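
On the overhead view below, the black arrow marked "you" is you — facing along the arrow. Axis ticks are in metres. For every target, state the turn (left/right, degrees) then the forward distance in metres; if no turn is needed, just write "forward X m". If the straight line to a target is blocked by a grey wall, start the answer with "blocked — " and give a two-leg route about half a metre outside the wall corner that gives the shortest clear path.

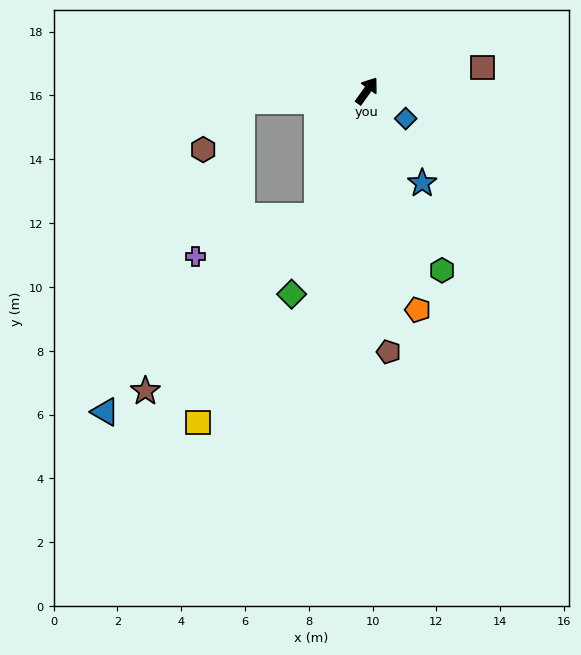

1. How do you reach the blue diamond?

turn right 90°, forward 1.5 m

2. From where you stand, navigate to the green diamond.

turn right 165°, forward 6.8 m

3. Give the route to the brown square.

turn right 43°, forward 3.7 m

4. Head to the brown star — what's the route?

blocked — turn right 166°, forward 4.2 m, then turn right 23°, forward 7.7 m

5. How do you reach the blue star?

turn right 113°, forward 3.4 m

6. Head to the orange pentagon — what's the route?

turn right 131°, forward 7.0 m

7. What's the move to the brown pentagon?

turn right 140°, forward 8.2 m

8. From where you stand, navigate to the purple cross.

blocked — turn right 166°, forward 4.2 m, then turn right 50°, forward 4.0 m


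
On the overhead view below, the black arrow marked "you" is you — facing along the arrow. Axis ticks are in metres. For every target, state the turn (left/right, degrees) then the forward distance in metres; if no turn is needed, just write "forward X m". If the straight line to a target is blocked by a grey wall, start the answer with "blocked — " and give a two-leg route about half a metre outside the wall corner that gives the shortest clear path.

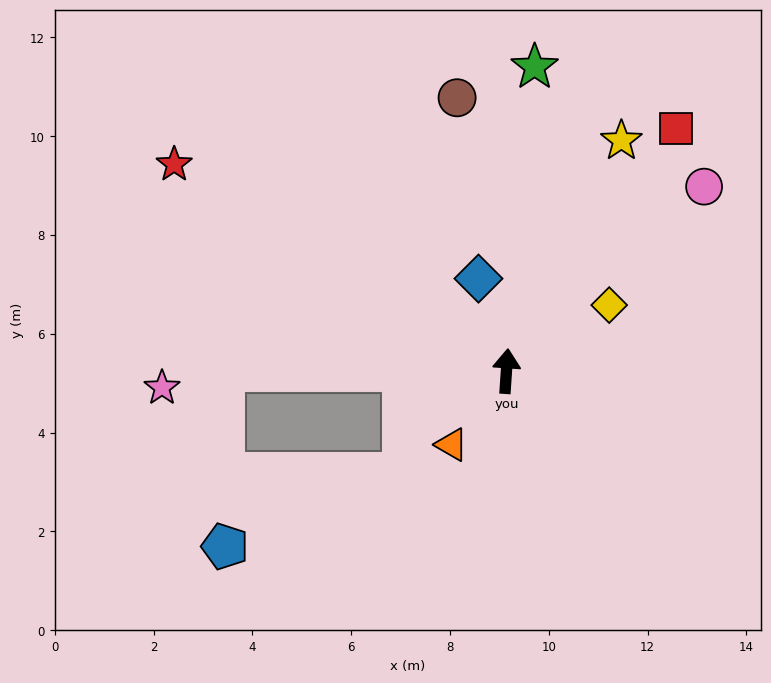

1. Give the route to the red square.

turn right 31°, forward 6.0 m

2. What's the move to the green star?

forward 6.2 m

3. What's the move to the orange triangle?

turn left 147°, forward 1.9 m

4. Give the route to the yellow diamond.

turn right 53°, forward 2.5 m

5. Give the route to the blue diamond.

turn left 21°, forward 2.0 m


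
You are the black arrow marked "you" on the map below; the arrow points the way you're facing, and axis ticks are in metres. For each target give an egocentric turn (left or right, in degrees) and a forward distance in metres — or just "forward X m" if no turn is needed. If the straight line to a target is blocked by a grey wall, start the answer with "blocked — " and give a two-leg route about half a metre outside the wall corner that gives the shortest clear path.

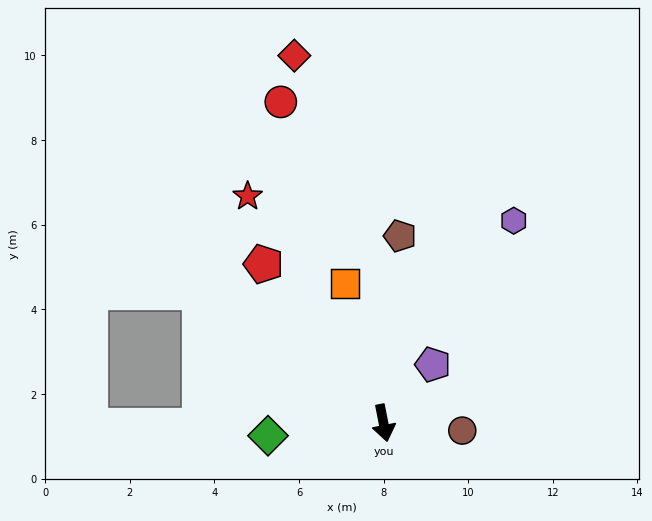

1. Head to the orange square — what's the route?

turn right 176°, forward 3.4 m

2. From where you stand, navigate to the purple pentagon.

turn left 129°, forward 1.8 m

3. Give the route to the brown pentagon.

turn left 164°, forward 4.4 m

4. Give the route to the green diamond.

turn right 95°, forward 2.7 m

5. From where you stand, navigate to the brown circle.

turn left 73°, forward 1.9 m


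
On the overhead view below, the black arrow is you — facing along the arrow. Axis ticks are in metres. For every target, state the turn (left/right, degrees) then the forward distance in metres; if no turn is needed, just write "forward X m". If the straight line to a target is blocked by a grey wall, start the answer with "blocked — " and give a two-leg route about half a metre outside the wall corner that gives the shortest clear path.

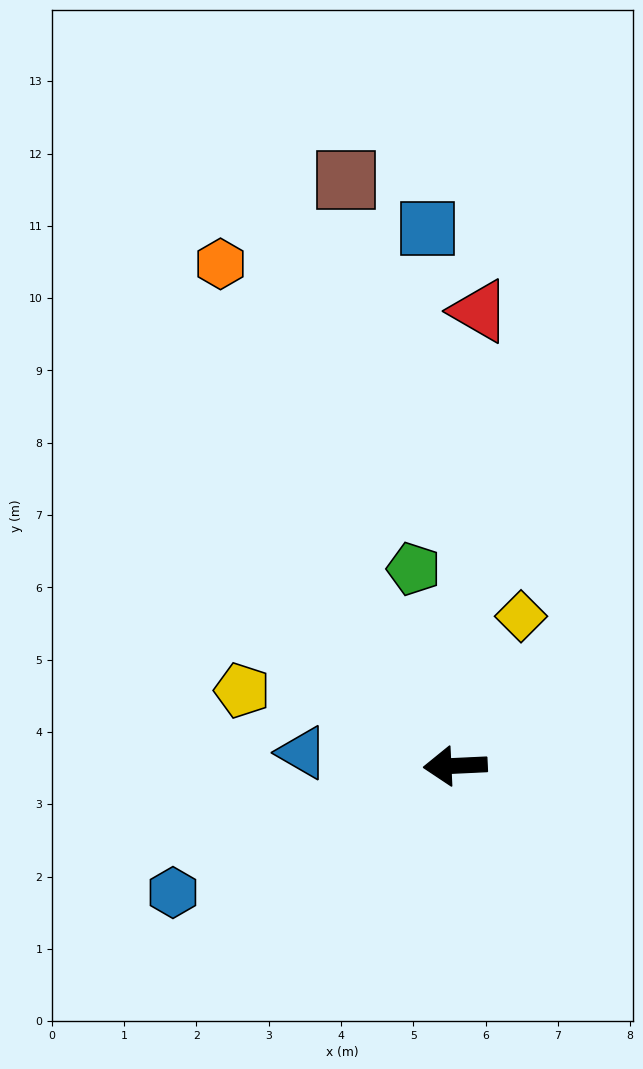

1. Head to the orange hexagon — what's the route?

turn right 68°, forward 7.7 m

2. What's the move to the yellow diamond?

turn right 116°, forward 2.3 m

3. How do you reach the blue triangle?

turn right 8°, forward 2.1 m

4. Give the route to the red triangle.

turn right 96°, forward 6.3 m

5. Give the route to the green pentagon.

turn right 81°, forward 2.8 m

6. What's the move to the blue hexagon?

turn left 21°, forward 4.3 m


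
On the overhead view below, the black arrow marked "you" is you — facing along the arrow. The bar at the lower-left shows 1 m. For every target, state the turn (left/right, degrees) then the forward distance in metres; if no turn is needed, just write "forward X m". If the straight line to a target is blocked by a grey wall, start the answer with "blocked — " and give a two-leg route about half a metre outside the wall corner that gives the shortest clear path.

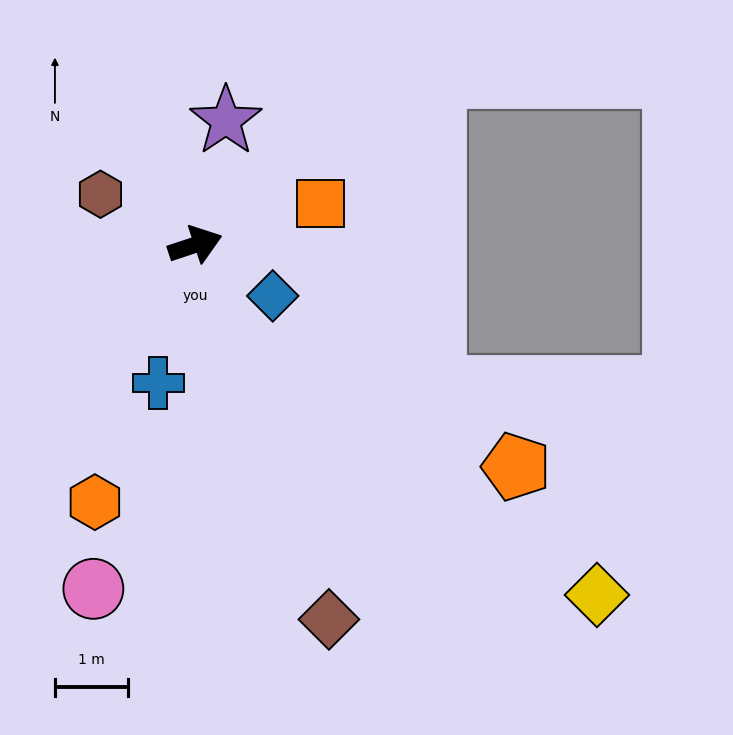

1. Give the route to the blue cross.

turn right 123°, forward 2.0 m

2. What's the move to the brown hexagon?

turn left 134°, forward 1.5 m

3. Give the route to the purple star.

turn left 58°, forward 1.8 m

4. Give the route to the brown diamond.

turn right 89°, forward 5.4 m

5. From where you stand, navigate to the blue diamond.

turn right 52°, forward 1.3 m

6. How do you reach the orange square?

forward 1.8 m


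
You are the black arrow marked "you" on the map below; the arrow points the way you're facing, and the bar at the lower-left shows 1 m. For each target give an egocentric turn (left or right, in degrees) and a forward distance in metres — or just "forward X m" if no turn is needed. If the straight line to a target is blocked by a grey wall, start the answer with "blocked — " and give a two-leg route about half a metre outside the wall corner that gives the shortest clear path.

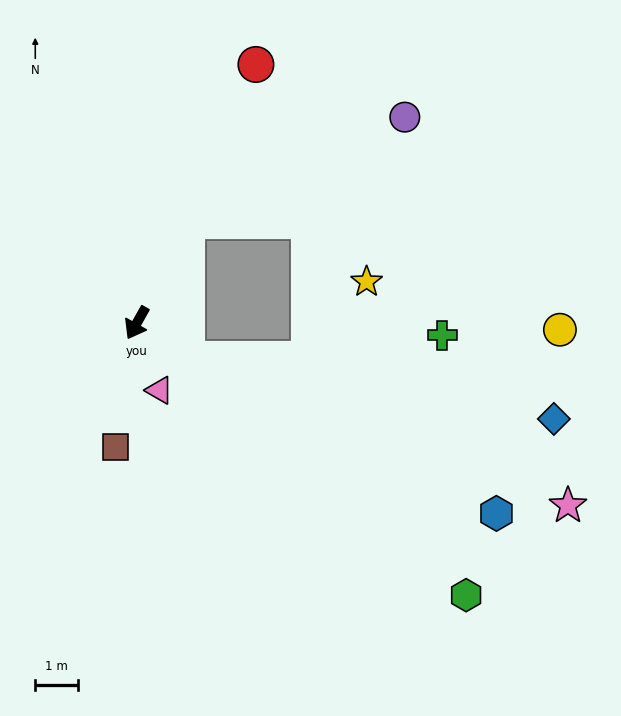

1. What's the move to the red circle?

turn right 175°, forward 6.6 m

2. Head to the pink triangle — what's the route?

turn left 48°, forward 1.7 m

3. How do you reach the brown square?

turn left 20°, forward 2.9 m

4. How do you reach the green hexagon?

turn left 80°, forward 9.9 m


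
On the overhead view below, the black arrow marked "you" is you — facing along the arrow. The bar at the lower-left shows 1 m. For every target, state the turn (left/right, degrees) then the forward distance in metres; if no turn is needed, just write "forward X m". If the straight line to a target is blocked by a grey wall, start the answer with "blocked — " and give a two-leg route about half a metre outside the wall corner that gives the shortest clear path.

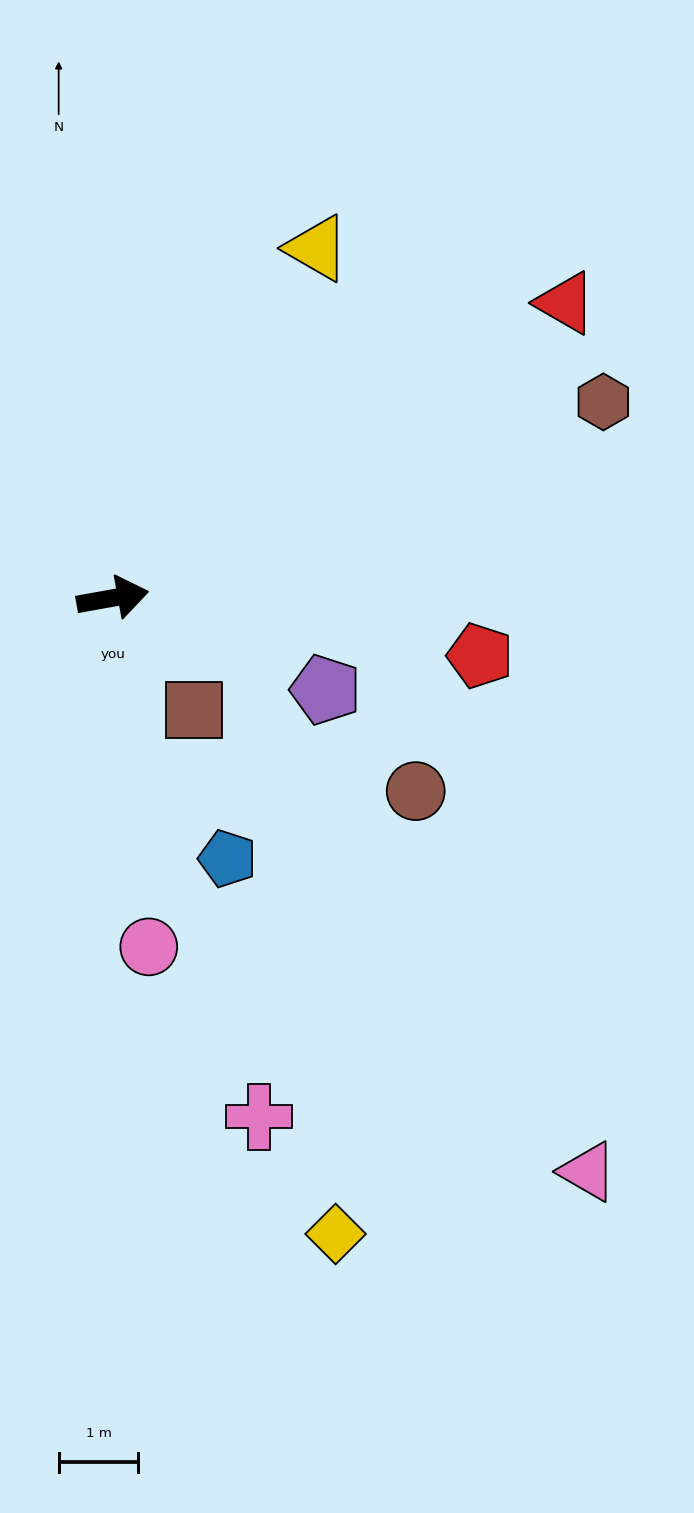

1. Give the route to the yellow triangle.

turn left 50°, forward 5.1 m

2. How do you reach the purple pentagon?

turn right 34°, forward 2.9 m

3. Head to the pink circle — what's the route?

turn right 94°, forward 4.4 m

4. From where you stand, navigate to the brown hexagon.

turn left 12°, forward 6.6 m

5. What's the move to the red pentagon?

turn right 19°, forward 4.7 m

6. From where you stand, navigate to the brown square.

turn right 64°, forward 1.7 m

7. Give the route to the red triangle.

turn left 23°, forward 6.8 m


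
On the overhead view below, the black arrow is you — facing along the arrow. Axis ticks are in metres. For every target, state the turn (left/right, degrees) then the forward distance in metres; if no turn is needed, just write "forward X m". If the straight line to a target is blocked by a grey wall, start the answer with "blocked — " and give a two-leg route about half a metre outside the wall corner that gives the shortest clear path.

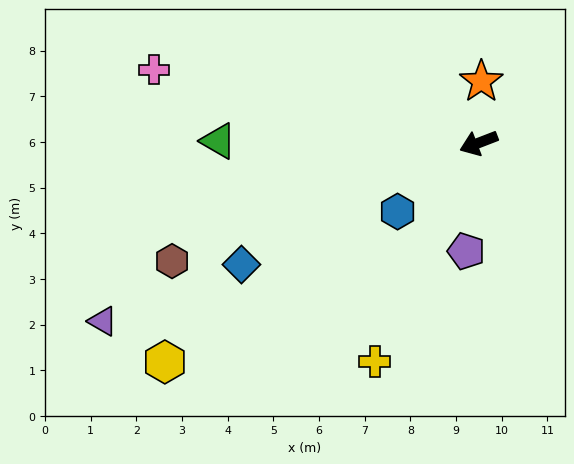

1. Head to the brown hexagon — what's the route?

forward 7.2 m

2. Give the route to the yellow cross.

turn left 43°, forward 5.3 m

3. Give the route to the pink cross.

turn right 34°, forward 7.3 m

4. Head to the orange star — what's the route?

turn right 114°, forward 1.3 m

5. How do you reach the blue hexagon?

turn left 19°, forward 2.3 m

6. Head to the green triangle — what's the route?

turn right 22°, forward 5.7 m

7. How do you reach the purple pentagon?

turn left 62°, forward 2.4 m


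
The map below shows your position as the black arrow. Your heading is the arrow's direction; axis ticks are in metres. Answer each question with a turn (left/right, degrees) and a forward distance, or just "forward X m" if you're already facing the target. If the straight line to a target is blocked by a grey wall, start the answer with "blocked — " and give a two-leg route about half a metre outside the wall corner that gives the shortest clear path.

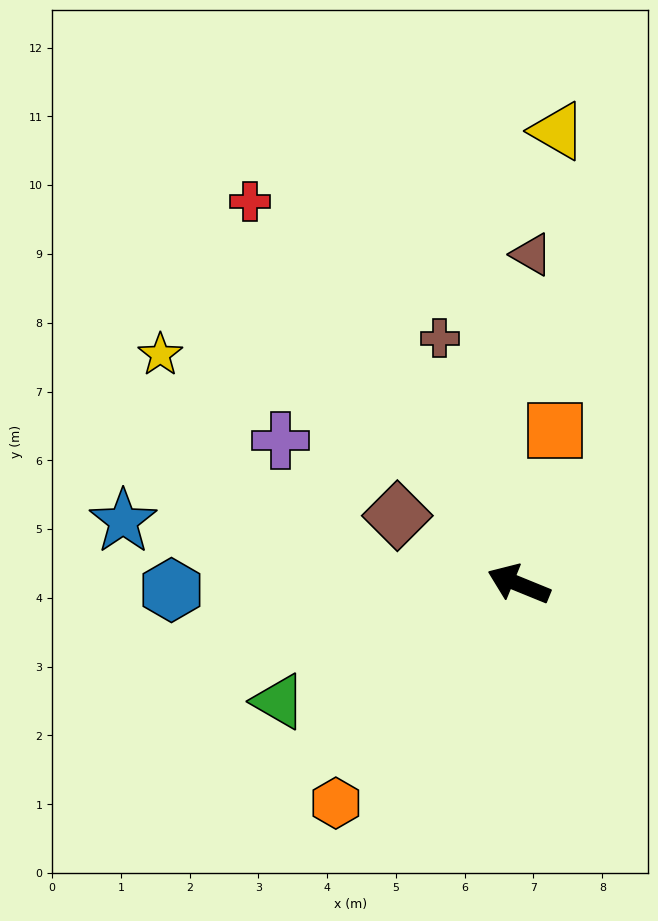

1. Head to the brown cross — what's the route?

turn right 50°, forward 3.8 m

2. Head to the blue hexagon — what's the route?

turn left 23°, forward 5.0 m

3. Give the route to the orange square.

turn right 81°, forward 2.3 m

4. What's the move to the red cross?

turn right 33°, forward 6.8 m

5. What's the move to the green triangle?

turn left 48°, forward 3.9 m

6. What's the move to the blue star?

turn left 13°, forward 5.8 m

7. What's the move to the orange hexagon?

turn left 72°, forward 4.1 m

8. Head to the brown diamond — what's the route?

turn right 7°, forward 2.0 m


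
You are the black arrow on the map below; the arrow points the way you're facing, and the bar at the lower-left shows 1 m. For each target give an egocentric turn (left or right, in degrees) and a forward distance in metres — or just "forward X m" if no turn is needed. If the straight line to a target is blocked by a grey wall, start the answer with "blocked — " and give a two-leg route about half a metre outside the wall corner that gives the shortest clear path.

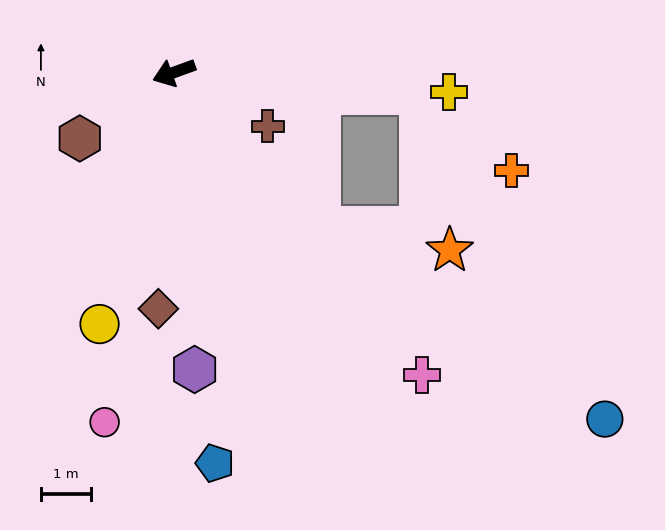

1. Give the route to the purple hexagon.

turn left 74°, forward 5.9 m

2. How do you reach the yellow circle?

turn left 54°, forward 5.2 m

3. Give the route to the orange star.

blocked — turn left 113°, forward 4.2 m, then turn left 37°, forward 2.6 m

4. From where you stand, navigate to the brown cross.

turn left 130°, forward 2.1 m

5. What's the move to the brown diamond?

turn left 66°, forward 4.7 m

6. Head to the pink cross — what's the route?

turn left 109°, forward 7.7 m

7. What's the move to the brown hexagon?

turn left 15°, forward 2.3 m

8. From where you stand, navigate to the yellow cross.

turn left 156°, forward 5.5 m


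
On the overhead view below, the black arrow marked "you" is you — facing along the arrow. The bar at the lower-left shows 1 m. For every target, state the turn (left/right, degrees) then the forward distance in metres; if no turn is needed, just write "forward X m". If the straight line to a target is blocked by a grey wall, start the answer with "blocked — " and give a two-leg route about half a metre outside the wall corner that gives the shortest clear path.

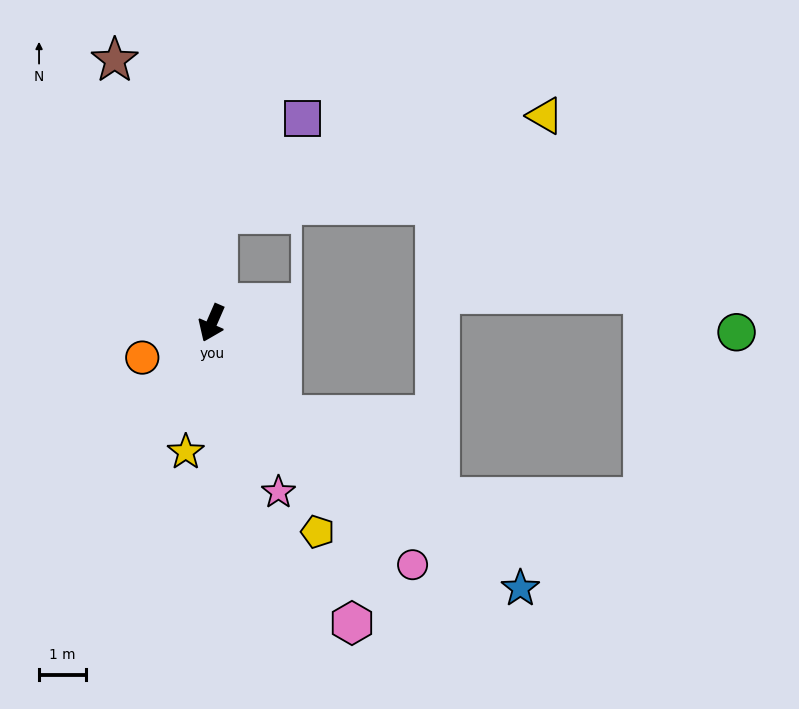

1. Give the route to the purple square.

blocked — turn right 160°, forward 2.3 m, then turn right 38°, forward 2.7 m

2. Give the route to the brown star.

turn right 136°, forward 6.0 m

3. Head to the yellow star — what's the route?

turn left 12°, forward 2.8 m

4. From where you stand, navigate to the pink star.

turn left 45°, forward 3.9 m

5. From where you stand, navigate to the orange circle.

turn right 40°, forward 1.7 m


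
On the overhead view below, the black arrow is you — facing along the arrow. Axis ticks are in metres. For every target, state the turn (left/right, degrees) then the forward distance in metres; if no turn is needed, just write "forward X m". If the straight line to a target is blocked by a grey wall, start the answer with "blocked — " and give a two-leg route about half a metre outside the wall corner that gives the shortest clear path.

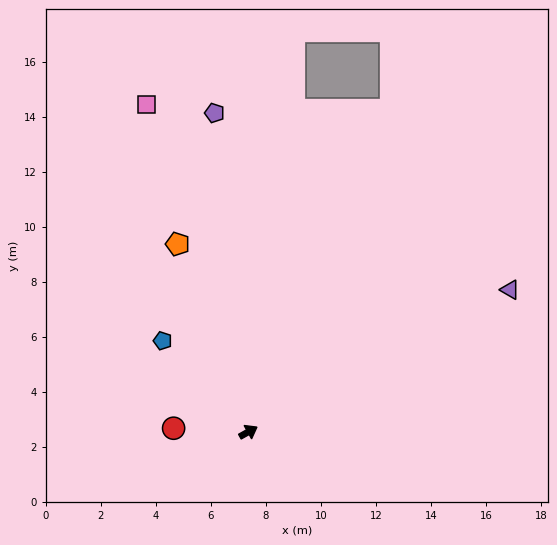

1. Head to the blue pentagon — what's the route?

turn left 104°, forward 4.5 m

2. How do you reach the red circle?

turn left 148°, forward 2.7 m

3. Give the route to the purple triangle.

forward 10.8 m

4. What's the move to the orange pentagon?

turn left 81°, forward 7.3 m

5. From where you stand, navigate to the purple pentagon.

turn left 67°, forward 11.7 m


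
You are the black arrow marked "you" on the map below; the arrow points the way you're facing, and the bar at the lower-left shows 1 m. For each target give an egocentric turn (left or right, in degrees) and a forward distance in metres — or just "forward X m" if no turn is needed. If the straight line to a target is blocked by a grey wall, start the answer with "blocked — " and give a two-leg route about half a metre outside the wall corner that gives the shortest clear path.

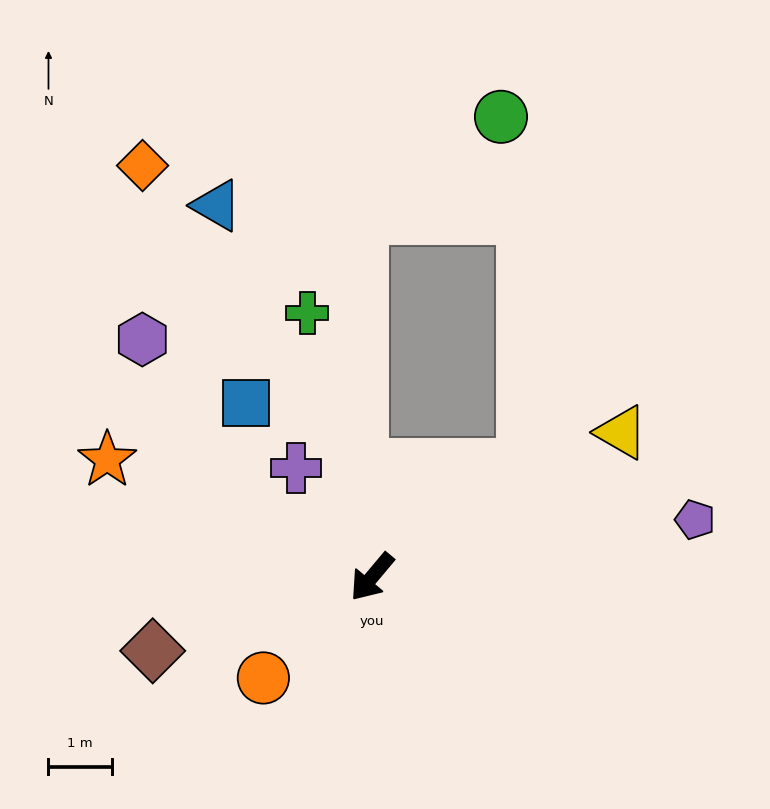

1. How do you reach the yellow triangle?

turn left 160°, forward 4.6 m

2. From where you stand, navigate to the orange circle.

turn right 7°, forward 2.3 m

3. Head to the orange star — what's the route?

turn right 74°, forward 4.6 m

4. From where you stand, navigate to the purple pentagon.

turn left 140°, forward 5.2 m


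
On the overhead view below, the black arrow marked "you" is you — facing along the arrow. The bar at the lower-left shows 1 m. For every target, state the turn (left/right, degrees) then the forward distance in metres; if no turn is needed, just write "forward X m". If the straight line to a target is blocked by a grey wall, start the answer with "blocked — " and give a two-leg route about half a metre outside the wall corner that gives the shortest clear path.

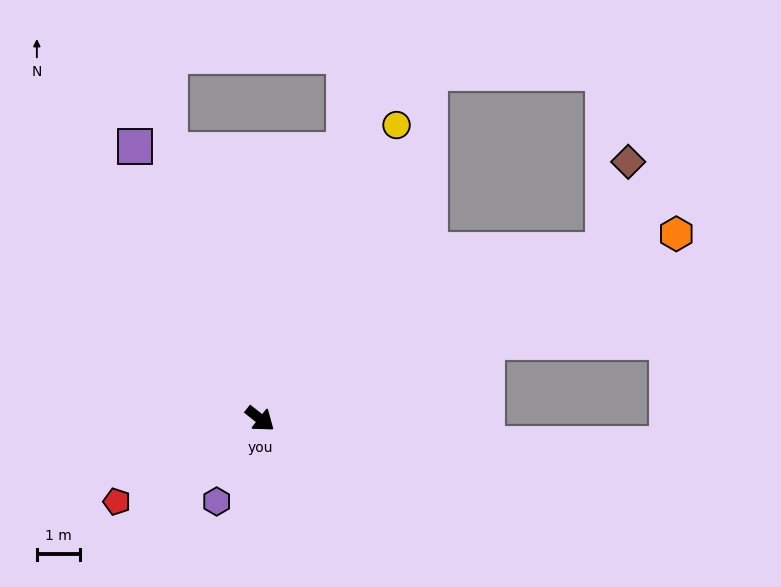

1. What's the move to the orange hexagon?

turn left 62°, forward 10.6 m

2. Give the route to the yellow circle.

turn left 103°, forward 7.5 m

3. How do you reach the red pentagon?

turn right 112°, forward 3.8 m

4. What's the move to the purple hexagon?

turn right 79°, forward 2.2 m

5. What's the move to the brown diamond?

blocked — turn left 64°, forward 8.9 m, then turn left 49°, forward 2.1 m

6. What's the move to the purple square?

turn left 153°, forward 7.0 m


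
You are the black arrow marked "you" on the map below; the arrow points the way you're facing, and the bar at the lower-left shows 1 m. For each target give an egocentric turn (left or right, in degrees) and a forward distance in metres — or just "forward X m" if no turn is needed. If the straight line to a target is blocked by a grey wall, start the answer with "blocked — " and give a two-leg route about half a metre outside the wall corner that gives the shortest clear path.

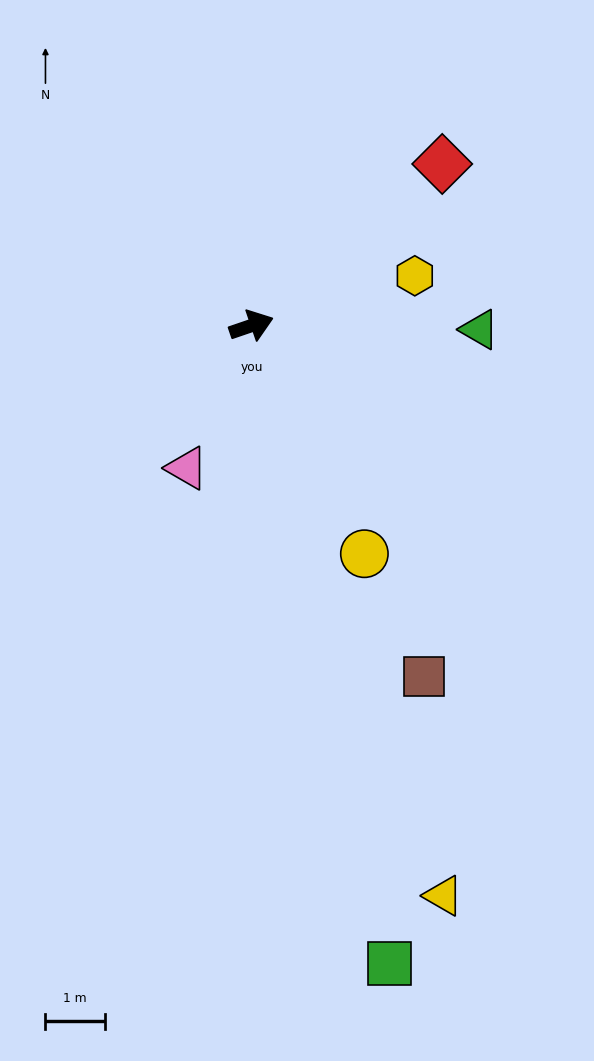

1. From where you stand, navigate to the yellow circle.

turn right 83°, forward 4.3 m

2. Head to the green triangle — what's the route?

turn right 20°, forward 3.8 m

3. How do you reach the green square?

turn right 97°, forward 11.0 m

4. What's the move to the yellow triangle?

turn right 90°, forward 10.1 m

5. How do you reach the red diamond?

turn left 21°, forward 4.2 m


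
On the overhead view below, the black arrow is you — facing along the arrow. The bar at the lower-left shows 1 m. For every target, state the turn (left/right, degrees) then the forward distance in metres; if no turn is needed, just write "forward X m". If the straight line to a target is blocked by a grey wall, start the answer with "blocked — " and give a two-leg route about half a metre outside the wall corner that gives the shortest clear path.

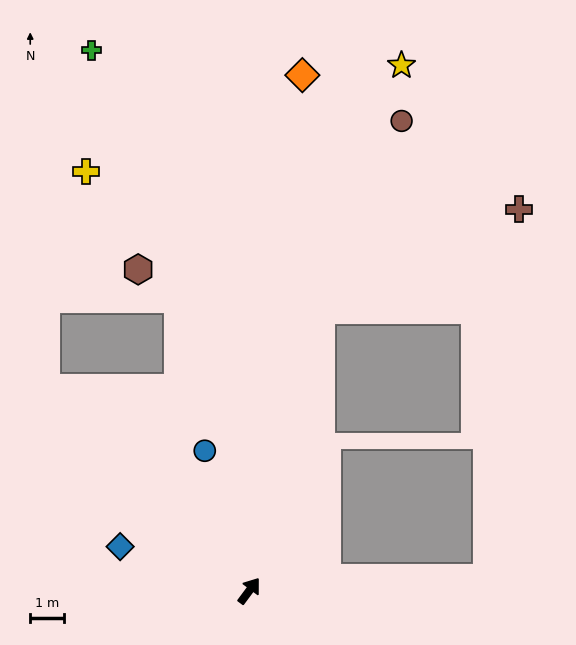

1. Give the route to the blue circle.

turn left 54°, forward 4.4 m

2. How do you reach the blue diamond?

turn left 108°, forward 4.1 m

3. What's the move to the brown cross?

blocked — turn left 22°, forward 8.6 m, then turn right 48°, forward 6.6 m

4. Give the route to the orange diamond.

turn left 31°, forward 15.4 m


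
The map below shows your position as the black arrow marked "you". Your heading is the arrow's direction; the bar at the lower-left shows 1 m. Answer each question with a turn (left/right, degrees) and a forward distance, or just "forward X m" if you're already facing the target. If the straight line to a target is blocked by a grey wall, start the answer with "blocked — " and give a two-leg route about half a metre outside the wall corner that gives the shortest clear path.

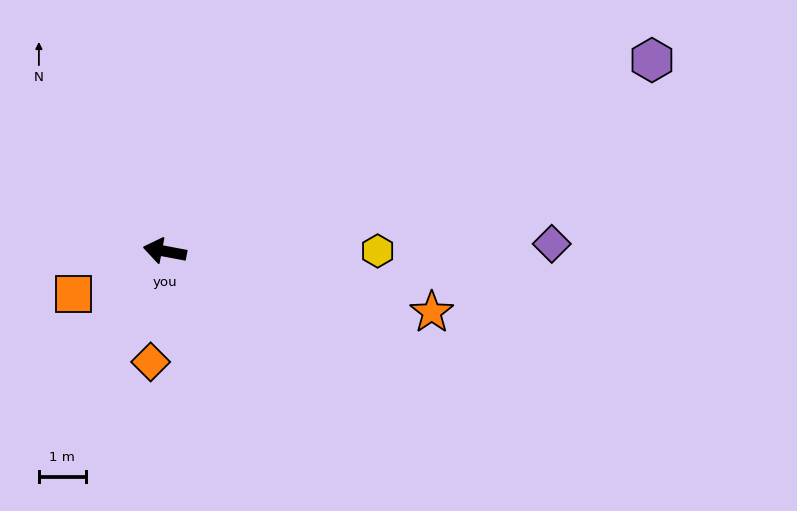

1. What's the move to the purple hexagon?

turn right 148°, forward 11.1 m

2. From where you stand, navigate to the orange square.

turn left 36°, forward 2.2 m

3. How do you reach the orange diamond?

turn left 93°, forward 2.4 m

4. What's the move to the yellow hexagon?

turn right 169°, forward 4.5 m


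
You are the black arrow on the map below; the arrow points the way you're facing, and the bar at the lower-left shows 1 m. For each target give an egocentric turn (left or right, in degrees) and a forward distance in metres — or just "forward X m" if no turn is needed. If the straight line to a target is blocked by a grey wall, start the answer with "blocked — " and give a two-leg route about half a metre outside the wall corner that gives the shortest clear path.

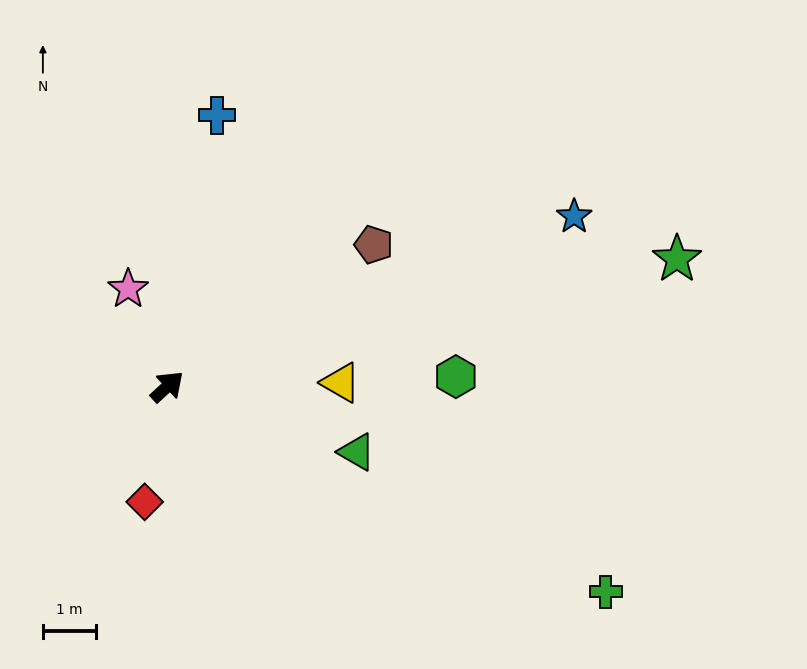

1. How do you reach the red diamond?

turn right 144°, forward 2.2 m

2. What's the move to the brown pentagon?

turn right 8°, forward 4.7 m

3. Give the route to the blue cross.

turn left 37°, forward 5.2 m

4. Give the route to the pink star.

turn left 69°, forward 2.0 m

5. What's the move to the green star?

turn right 29°, forward 9.9 m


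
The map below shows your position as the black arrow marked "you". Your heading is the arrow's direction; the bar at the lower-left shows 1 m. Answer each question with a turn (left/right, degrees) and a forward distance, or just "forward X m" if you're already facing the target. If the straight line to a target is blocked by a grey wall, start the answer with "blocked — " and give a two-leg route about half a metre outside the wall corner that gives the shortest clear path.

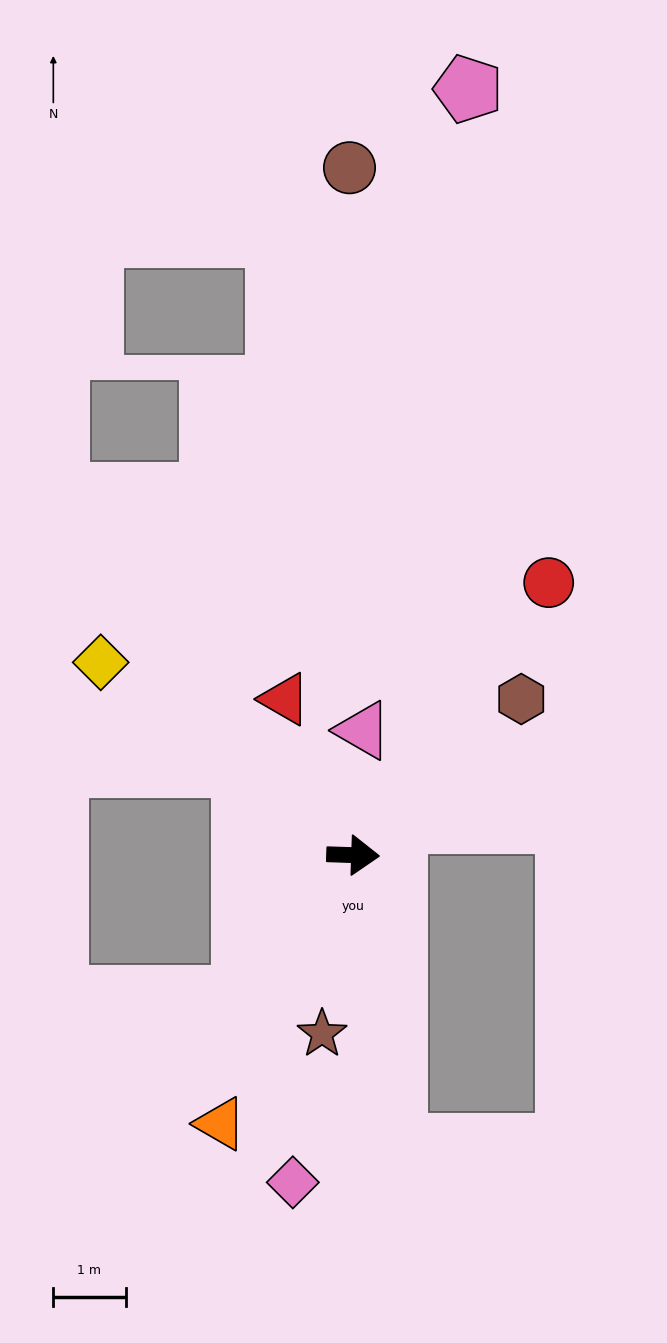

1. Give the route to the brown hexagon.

turn left 45°, forward 3.2 m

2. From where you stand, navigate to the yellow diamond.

turn left 145°, forward 4.4 m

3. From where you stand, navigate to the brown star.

turn right 98°, forward 2.5 m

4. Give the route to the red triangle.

turn left 116°, forward 2.4 m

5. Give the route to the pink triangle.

turn left 87°, forward 1.7 m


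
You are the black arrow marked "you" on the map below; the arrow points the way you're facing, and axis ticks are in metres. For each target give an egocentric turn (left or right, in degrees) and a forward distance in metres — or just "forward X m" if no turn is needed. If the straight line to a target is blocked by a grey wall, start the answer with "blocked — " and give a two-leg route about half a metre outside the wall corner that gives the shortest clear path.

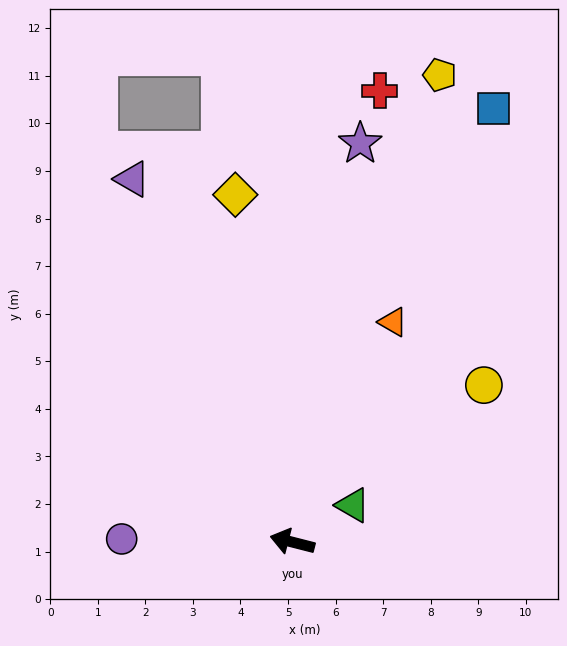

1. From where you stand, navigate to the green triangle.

turn right 134°, forward 1.5 m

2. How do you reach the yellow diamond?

turn right 66°, forward 7.4 m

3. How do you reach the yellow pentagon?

turn right 93°, forward 10.3 m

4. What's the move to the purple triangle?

turn right 52°, forward 8.3 m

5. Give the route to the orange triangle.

turn right 100°, forward 5.1 m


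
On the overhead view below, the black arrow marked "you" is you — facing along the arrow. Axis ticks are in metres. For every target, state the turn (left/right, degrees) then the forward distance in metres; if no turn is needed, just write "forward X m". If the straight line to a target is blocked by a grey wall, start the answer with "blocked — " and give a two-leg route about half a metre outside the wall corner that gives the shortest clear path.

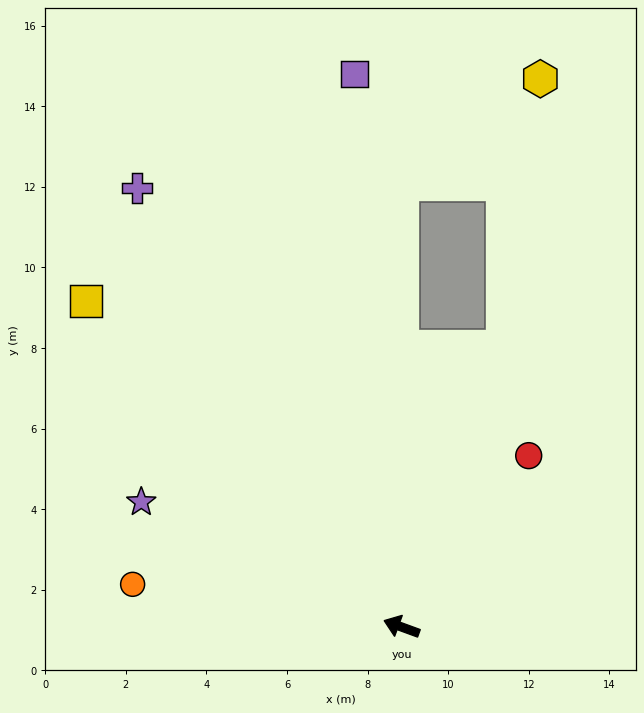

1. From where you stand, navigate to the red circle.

turn right 106°, forward 5.3 m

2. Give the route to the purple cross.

turn right 39°, forward 12.7 m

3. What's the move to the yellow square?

turn right 26°, forward 11.3 m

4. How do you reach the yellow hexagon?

blocked — turn right 90°, forward 7.4 m, then turn left 12°, forward 6.7 m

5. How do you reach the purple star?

turn right 6°, forward 7.2 m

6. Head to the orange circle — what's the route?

turn left 11°, forward 6.8 m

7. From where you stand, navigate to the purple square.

turn right 65°, forward 13.8 m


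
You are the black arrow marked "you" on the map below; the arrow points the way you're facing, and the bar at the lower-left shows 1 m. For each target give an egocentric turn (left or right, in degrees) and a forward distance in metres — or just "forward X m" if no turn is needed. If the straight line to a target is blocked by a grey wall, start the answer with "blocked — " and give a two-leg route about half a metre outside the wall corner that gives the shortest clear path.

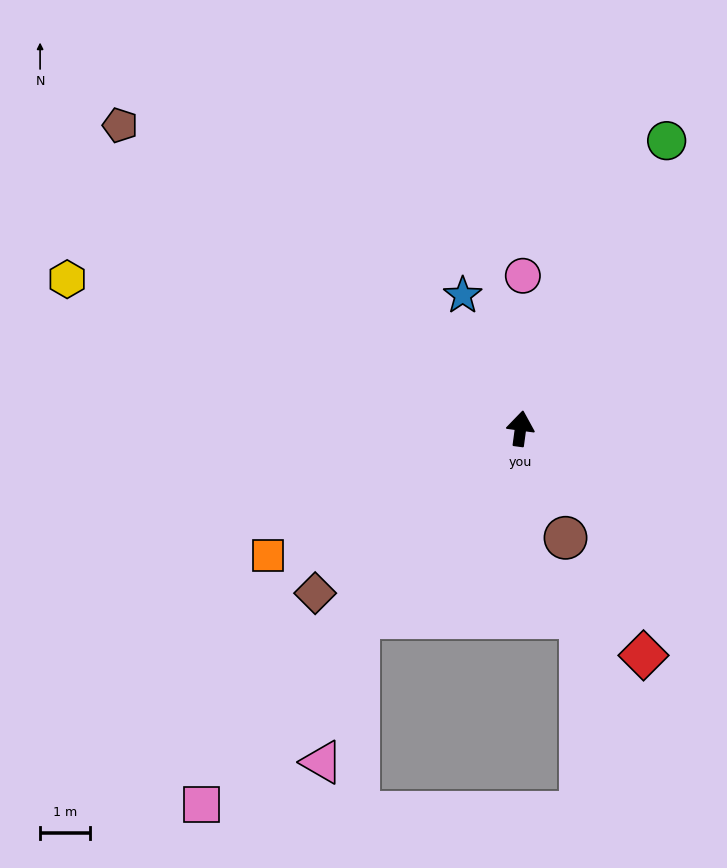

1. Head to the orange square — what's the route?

turn left 124°, forward 5.7 m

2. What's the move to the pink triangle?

blocked — turn left 147°, forward 5.0 m, then turn left 27°, forward 3.0 m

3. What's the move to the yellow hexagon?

turn left 79°, forward 9.6 m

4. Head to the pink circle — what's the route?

turn left 7°, forward 3.1 m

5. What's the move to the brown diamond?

turn left 136°, forward 5.3 m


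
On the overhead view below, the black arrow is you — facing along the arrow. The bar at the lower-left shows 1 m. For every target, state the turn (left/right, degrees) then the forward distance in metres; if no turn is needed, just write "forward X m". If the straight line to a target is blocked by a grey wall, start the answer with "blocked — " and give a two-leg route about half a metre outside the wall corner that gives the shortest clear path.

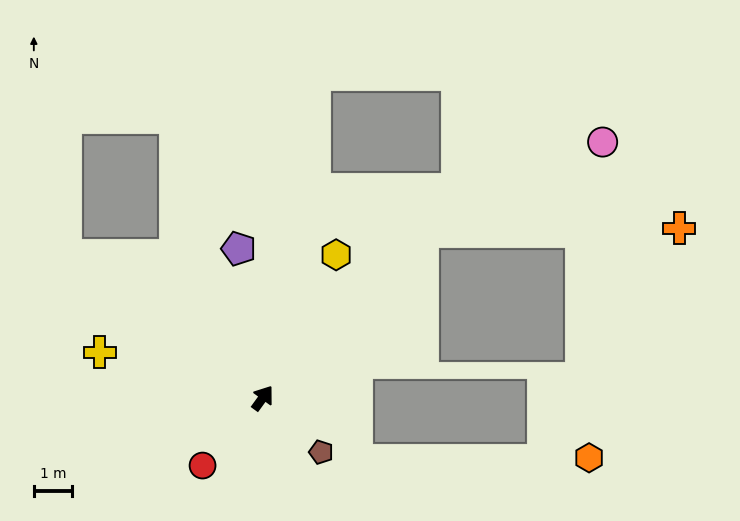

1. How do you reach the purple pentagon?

turn left 45°, forward 4.0 m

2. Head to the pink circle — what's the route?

blocked — turn right 8°, forward 6.1 m, then turn right 19°, forward 5.3 m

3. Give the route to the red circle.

turn left 174°, forward 2.4 m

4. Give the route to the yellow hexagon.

turn left 9°, forward 4.2 m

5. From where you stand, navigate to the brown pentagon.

turn right 97°, forward 2.1 m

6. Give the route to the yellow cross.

turn left 110°, forward 4.5 m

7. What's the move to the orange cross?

blocked — turn right 8°, forward 6.1 m, then turn right 45°, forward 6.8 m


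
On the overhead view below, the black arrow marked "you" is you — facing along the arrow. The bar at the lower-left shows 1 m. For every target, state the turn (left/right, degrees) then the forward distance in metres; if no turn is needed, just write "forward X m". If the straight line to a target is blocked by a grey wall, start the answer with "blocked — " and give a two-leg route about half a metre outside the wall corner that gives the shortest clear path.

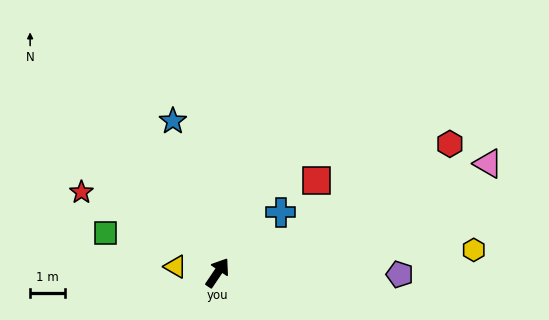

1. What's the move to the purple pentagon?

turn right 57°, forward 5.3 m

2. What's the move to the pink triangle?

turn right 34°, forward 8.4 m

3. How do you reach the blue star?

turn left 50°, forward 4.6 m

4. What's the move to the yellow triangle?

turn left 116°, forward 1.2 m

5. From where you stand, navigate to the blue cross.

turn right 12°, forward 2.5 m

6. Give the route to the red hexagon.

turn right 27°, forward 7.7 m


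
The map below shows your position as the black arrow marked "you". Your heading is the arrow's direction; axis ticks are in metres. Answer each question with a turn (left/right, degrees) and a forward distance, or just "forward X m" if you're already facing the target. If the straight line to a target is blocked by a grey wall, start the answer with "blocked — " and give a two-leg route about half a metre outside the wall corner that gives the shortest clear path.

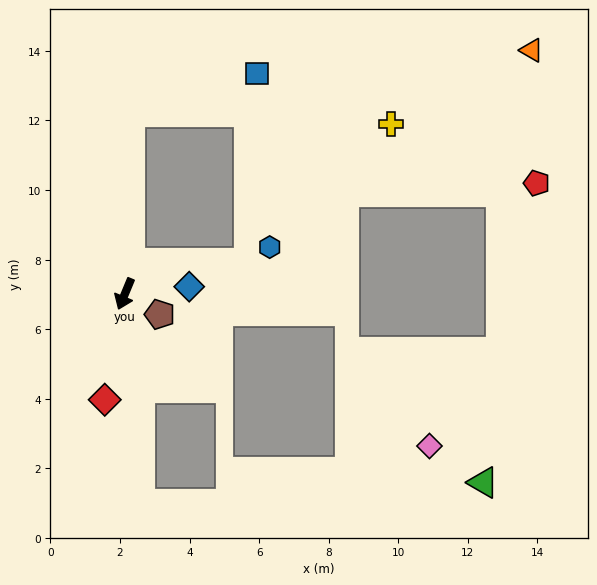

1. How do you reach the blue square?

blocked — turn right 159°, forward 5.2 m, then turn right 71°, forward 3.8 m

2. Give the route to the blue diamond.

turn left 119°, forward 1.9 m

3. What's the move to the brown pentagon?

turn left 82°, forward 1.2 m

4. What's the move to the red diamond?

turn left 12°, forward 3.1 m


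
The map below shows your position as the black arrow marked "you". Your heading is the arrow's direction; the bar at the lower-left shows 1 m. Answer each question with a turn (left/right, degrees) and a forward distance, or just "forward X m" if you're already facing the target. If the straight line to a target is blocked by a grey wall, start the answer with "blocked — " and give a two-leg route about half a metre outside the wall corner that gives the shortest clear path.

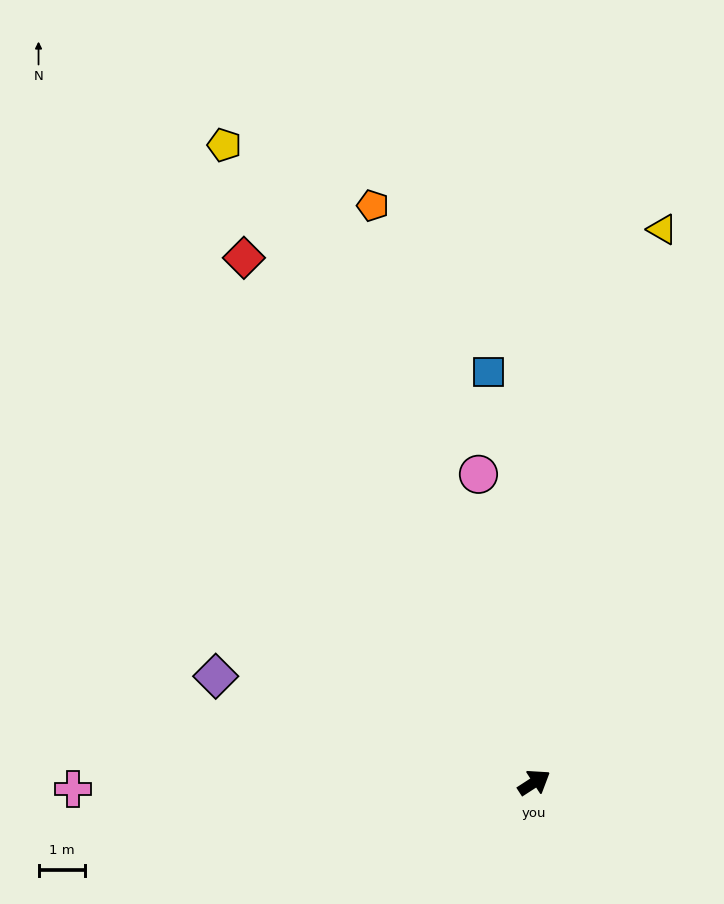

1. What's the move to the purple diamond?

turn left 129°, forward 7.2 m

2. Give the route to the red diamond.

turn left 86°, forward 12.9 m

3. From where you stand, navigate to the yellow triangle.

turn left 44°, forward 12.2 m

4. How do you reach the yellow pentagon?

turn left 83°, forward 15.2 m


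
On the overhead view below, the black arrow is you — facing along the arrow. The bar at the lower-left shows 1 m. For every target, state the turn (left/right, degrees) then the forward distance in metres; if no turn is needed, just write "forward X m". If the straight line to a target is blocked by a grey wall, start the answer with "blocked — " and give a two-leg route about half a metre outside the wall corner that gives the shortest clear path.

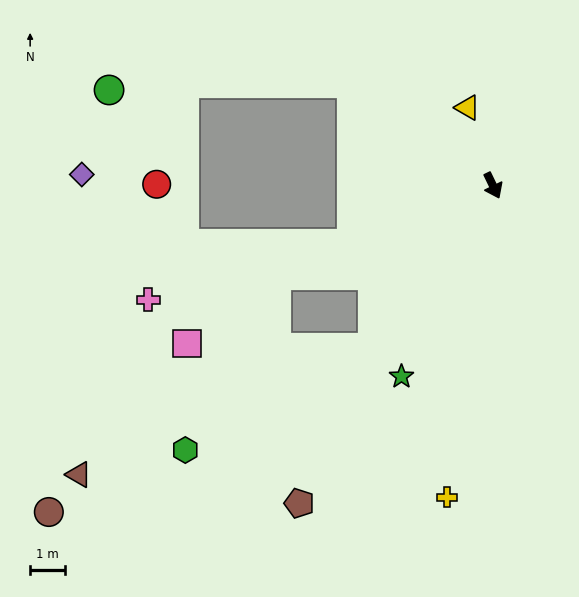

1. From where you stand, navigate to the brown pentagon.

turn right 57°, forward 10.8 m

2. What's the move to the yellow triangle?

turn left 172°, forward 2.4 m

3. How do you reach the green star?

turn right 51°, forward 6.1 m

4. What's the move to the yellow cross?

turn right 34°, forward 9.1 m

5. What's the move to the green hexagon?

blocked — turn right 62°, forward 5.8 m, then turn right 25°, forward 6.2 m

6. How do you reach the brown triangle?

blocked — turn right 62°, forward 5.8 m, then turn right 30°, forward 9.3 m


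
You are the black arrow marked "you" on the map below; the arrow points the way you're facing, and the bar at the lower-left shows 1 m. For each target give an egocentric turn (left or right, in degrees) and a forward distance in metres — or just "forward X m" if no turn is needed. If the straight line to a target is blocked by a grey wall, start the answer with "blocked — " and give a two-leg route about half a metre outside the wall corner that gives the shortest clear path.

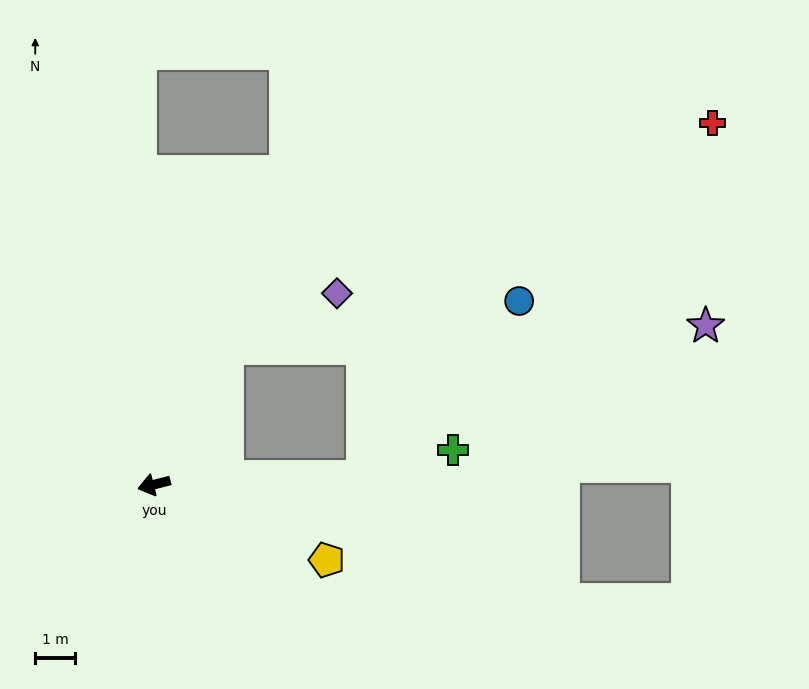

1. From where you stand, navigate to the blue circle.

blocked — turn left 168°, forward 5.2 m, then turn left 46°, forward 5.8 m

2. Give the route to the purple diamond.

blocked — turn right 132°, forward 3.9 m, then turn right 36°, forward 3.1 m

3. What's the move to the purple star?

blocked — turn right 132°, forward 3.9 m, then turn right 60°, forward 11.9 m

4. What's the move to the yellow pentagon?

turn left 142°, forward 4.7 m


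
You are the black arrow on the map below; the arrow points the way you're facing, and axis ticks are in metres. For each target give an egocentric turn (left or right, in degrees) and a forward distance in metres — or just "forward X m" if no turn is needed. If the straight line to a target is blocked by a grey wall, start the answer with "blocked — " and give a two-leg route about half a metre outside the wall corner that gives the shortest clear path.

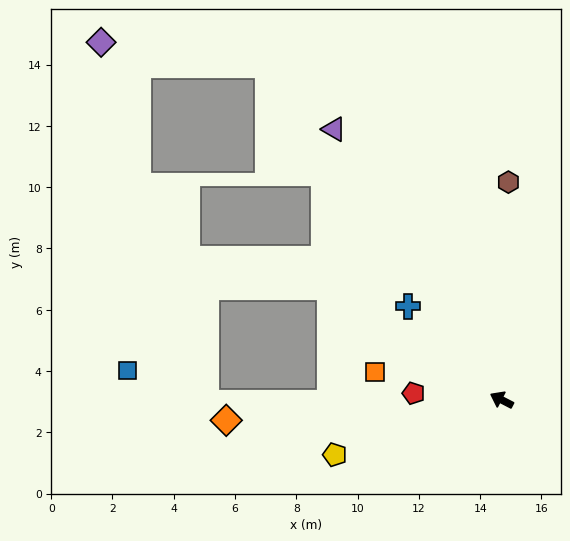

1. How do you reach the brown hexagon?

turn right 64°, forward 7.1 m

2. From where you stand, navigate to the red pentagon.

turn left 23°, forward 2.9 m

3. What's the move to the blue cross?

turn right 18°, forward 4.3 m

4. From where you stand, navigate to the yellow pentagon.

turn left 46°, forward 5.7 m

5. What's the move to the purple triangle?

turn right 31°, forward 10.4 m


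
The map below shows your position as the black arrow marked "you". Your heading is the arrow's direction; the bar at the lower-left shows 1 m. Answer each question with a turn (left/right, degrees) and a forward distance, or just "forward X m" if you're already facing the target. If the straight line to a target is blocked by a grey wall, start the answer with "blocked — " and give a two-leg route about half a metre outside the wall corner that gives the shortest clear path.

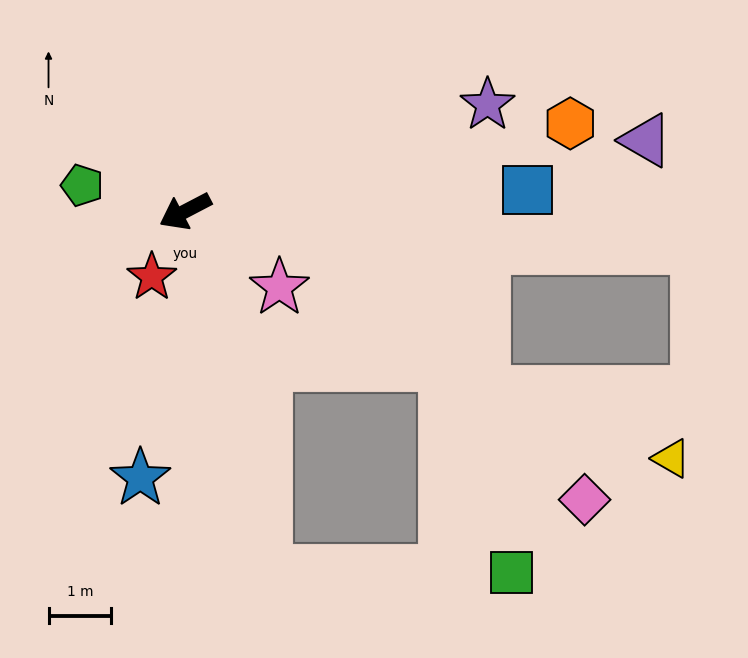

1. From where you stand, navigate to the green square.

blocked — turn left 75°, forward 5.9 m, then turn left 77°, forward 3.9 m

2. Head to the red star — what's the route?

turn left 35°, forward 1.2 m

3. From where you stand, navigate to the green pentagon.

turn right 42°, forward 1.7 m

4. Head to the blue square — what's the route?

turn left 156°, forward 5.5 m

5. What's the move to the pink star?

turn left 113°, forward 1.9 m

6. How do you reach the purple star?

turn left 172°, forward 5.1 m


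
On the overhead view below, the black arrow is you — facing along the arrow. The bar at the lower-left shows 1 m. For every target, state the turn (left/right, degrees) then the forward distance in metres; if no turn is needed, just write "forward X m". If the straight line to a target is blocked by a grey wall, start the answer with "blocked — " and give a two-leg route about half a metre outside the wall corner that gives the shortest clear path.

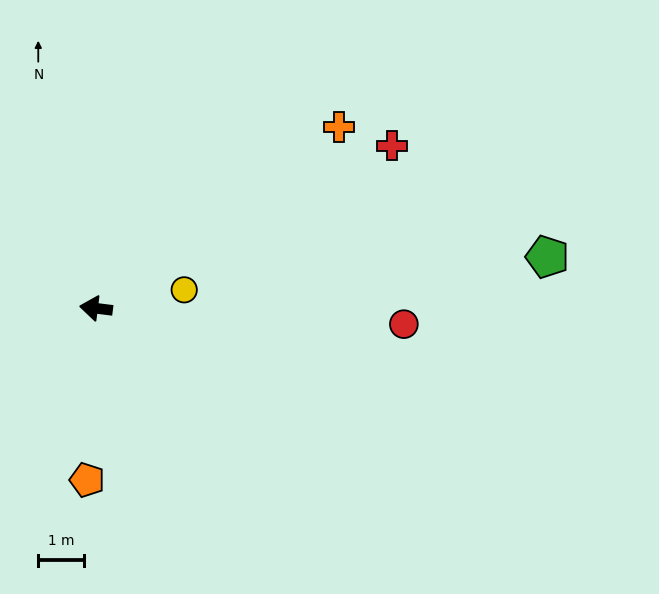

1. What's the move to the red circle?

turn right 176°, forward 6.7 m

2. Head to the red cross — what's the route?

turn right 144°, forward 7.4 m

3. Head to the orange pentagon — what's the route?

turn left 94°, forward 3.8 m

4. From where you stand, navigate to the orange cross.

turn right 136°, forward 6.6 m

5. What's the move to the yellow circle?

turn right 161°, forward 2.0 m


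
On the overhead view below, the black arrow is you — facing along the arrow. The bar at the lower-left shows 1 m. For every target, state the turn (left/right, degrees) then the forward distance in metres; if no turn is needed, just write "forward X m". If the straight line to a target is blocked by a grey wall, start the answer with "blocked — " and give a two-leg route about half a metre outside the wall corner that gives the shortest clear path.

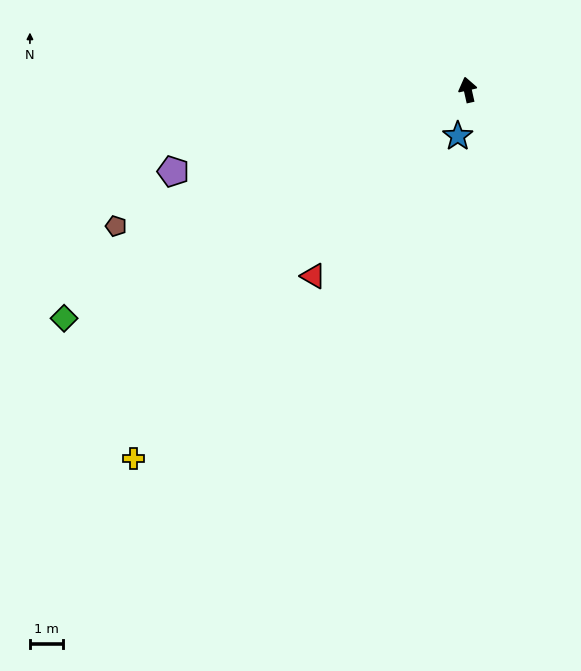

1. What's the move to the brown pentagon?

turn left 99°, forward 11.5 m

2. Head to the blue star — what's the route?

turn left 155°, forward 1.4 m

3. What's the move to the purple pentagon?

turn left 93°, forward 9.3 m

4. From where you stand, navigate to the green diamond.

turn left 107°, forward 14.2 m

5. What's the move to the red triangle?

turn left 128°, forward 7.4 m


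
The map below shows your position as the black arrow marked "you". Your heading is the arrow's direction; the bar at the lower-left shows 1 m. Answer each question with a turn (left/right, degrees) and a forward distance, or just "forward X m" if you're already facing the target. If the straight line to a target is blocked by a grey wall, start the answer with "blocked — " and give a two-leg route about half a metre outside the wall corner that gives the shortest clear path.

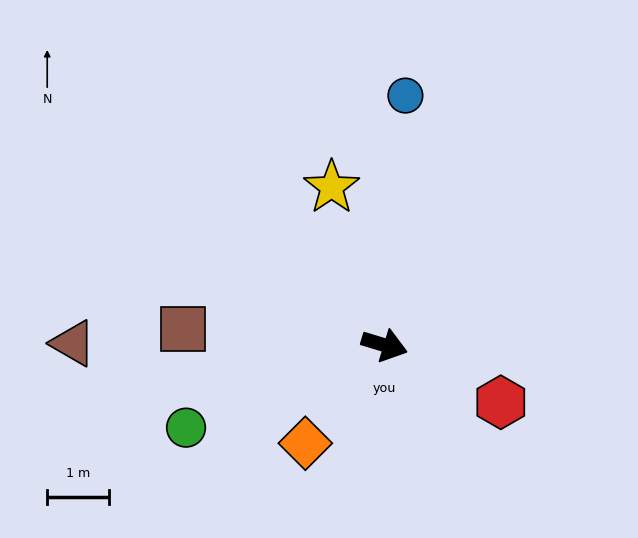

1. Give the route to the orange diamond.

turn right 112°, forward 2.0 m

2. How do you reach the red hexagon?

turn right 9°, forward 2.1 m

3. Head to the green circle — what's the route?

turn right 141°, forward 3.5 m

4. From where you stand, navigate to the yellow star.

turn left 125°, forward 2.7 m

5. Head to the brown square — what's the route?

turn right 168°, forward 3.3 m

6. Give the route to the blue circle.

turn left 102°, forward 4.0 m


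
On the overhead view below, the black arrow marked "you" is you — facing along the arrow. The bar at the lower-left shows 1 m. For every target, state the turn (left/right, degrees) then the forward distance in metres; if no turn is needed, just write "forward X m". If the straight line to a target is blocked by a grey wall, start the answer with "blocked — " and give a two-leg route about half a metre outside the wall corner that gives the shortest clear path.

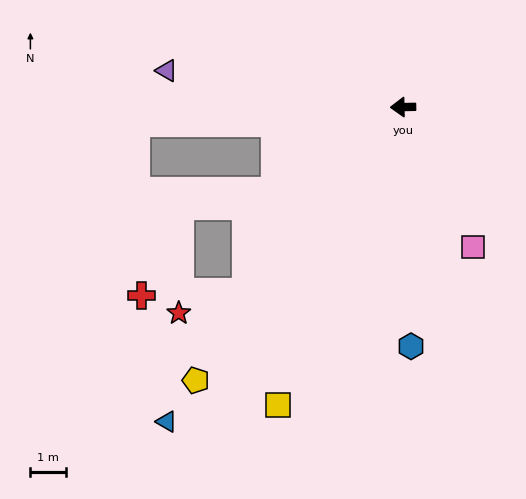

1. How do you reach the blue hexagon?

turn left 91°, forward 6.7 m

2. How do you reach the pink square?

turn left 115°, forward 4.4 m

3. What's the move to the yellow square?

turn left 66°, forward 9.1 m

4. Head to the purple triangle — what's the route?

turn right 10°, forward 6.7 m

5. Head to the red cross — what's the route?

blocked — turn left 49°, forward 6.8 m, then turn right 48°, forward 3.0 m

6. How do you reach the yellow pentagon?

turn left 52°, forward 9.7 m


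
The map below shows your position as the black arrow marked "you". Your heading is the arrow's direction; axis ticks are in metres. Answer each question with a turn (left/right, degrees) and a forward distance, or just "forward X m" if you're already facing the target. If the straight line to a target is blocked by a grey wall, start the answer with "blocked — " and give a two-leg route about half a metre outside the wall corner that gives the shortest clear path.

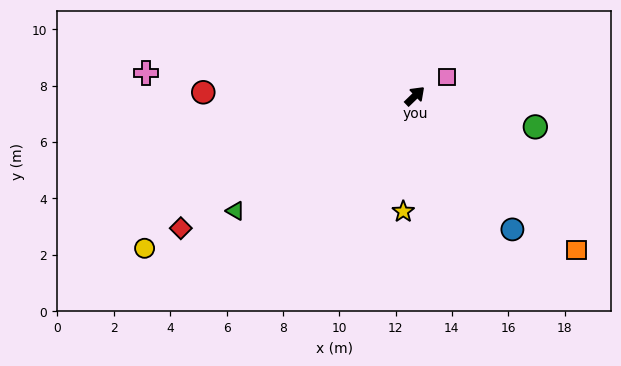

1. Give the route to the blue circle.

turn right 98°, forward 5.9 m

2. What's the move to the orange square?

turn right 88°, forward 7.9 m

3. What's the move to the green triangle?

turn left 169°, forward 7.6 m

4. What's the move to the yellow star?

turn right 140°, forward 4.1 m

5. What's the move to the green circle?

turn right 58°, forward 4.4 m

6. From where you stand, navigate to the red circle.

turn left 135°, forward 7.5 m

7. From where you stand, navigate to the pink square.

turn right 13°, forward 1.3 m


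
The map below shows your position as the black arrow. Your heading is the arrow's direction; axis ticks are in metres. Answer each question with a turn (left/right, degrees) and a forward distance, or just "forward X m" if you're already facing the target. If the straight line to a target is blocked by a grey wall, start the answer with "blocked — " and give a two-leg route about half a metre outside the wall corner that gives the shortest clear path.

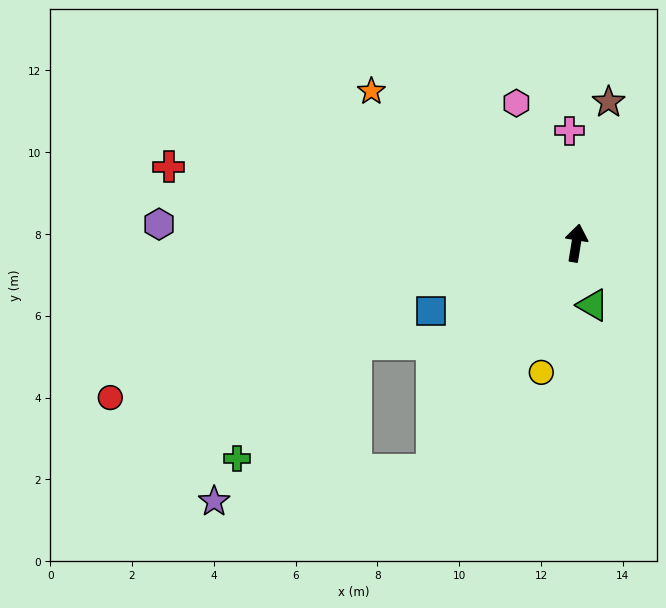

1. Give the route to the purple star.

blocked — turn left 157°, forward 6.6 m, then turn right 50°, forward 5.4 m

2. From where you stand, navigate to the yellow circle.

turn left 174°, forward 3.3 m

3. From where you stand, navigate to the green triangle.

turn right 156°, forward 1.6 m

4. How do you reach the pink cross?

turn left 13°, forward 2.8 m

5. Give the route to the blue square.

turn left 124°, forward 3.9 m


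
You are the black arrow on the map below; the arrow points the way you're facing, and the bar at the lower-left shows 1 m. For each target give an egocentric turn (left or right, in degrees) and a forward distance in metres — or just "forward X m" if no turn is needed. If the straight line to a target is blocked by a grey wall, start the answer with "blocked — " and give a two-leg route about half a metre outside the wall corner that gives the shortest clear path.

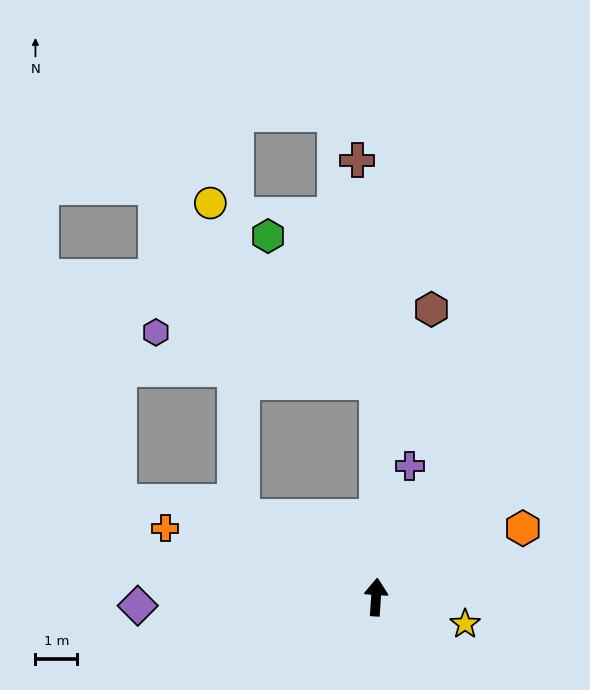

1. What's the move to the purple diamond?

turn left 96°, forward 5.7 m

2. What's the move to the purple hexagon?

blocked — turn left 4°, forward 5.2 m, then turn left 77°, forward 5.5 m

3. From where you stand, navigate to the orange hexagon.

turn right 61°, forward 3.9 m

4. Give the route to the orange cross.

turn left 76°, forward 5.3 m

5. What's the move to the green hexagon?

blocked — turn left 4°, forward 5.2 m, then turn left 37°, forward 4.4 m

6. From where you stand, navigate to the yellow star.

turn right 103°, forward 2.2 m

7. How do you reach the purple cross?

turn right 11°, forward 3.3 m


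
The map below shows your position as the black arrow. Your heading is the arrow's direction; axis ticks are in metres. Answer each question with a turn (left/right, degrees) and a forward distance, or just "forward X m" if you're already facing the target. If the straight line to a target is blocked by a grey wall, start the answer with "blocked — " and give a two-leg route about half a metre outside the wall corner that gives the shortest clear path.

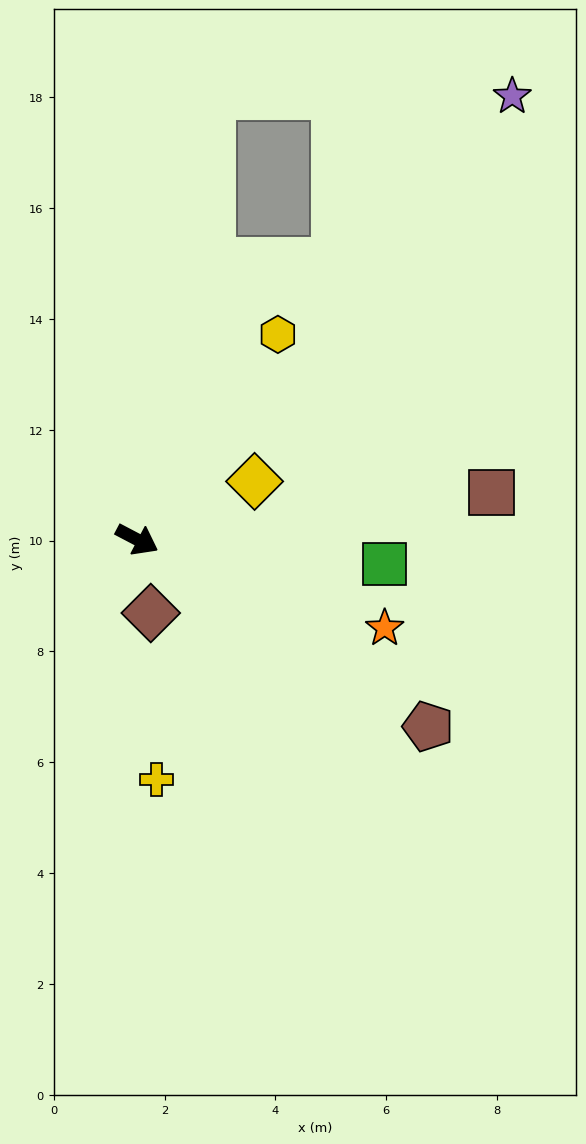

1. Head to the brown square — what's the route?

turn left 35°, forward 6.4 m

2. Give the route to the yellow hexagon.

turn left 83°, forward 4.5 m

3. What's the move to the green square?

turn left 22°, forward 4.5 m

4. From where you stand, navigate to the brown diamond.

turn right 52°, forward 1.3 m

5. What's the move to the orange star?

turn left 8°, forward 4.7 m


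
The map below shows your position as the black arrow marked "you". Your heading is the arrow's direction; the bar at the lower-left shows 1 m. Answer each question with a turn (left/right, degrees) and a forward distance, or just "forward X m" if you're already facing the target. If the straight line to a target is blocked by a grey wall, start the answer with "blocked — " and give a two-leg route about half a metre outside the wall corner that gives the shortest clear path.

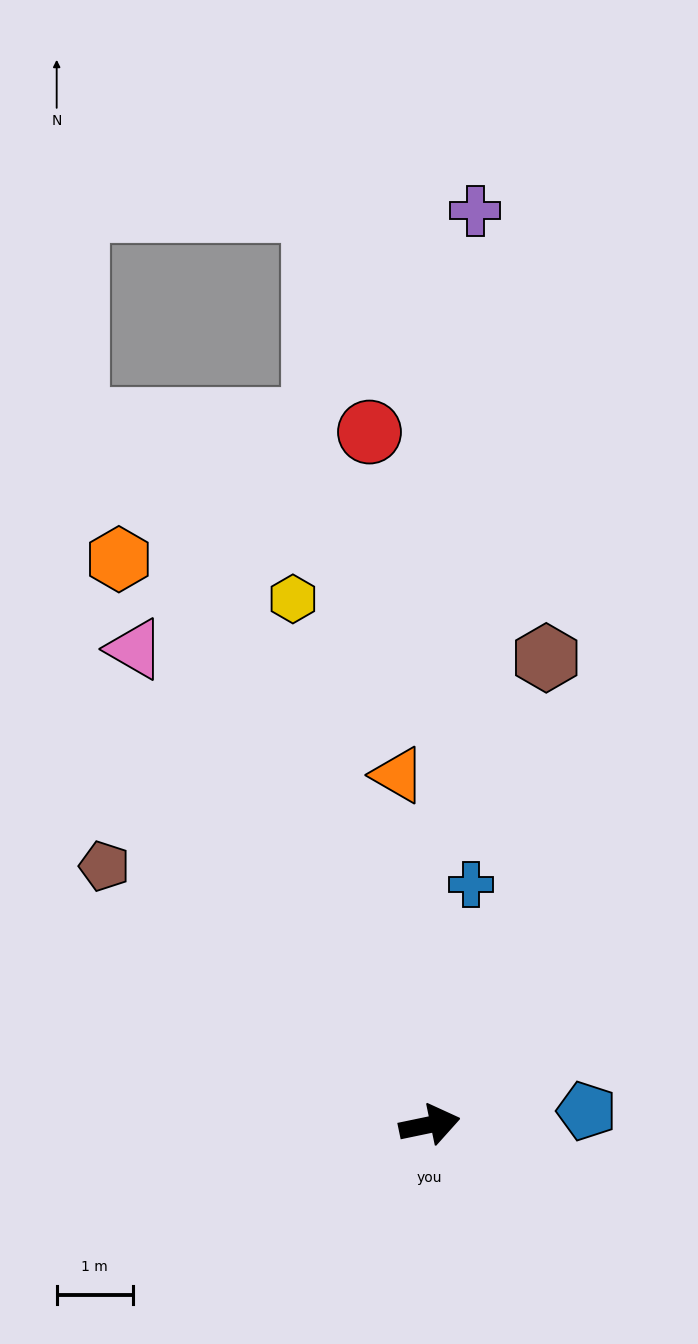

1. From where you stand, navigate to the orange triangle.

turn left 83°, forward 4.6 m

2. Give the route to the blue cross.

turn left 68°, forward 3.2 m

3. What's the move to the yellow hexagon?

turn left 93°, forward 7.1 m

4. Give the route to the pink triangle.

turn left 110°, forward 7.4 m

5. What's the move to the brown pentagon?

turn left 130°, forward 5.5 m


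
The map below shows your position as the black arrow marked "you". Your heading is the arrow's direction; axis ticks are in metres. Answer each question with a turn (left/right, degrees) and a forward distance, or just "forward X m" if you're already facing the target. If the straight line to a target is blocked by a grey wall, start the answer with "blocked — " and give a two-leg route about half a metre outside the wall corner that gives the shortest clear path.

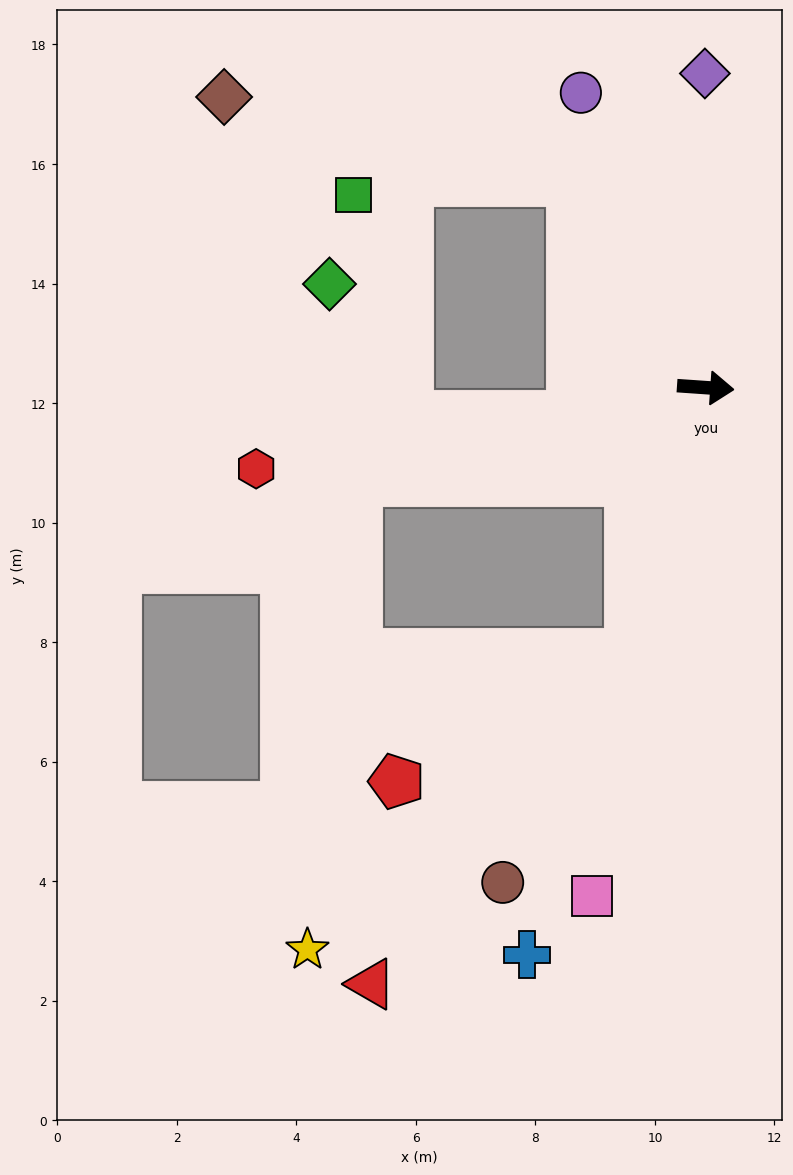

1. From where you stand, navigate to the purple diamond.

turn left 94°, forward 5.3 m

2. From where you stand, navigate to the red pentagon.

blocked — turn right 102°, forward 4.6 m, then turn right 45°, forward 4.4 m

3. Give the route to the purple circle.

turn left 117°, forward 5.4 m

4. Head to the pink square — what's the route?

turn right 99°, forward 8.7 m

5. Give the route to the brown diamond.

blocked — turn left 127°, forward 4.1 m, then turn left 43°, forward 6.0 m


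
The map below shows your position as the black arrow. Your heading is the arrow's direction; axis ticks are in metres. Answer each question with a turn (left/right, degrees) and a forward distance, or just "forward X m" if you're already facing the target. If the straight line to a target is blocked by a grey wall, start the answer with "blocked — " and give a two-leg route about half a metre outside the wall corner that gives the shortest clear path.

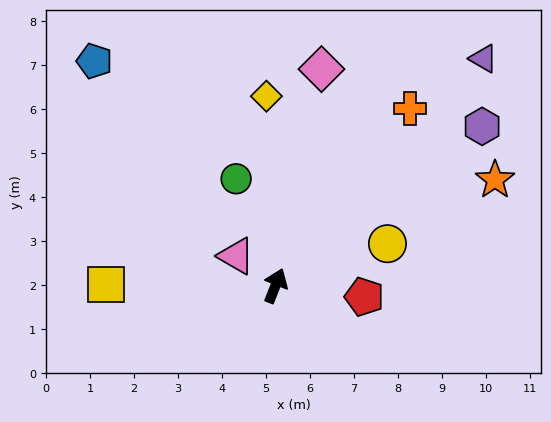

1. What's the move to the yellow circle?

turn right 48°, forward 2.7 m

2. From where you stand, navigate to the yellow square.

turn left 111°, forward 3.9 m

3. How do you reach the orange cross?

turn right 16°, forward 5.1 m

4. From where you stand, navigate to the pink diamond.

turn left 10°, forward 5.0 m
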